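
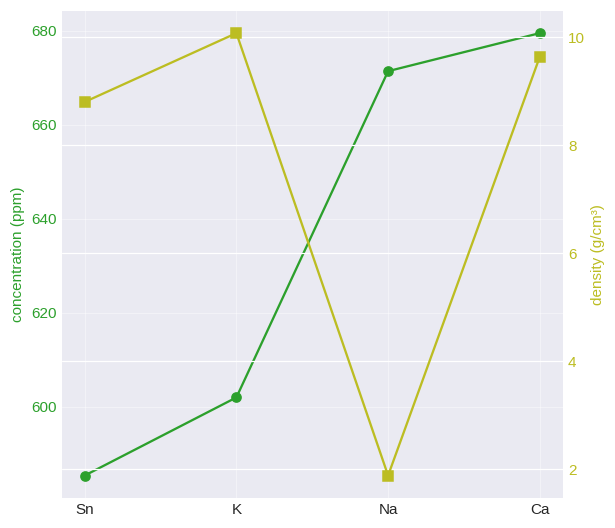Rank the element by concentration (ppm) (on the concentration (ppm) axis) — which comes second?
Na

Top 3 (on the concentration (ppm) axis): Ca ≈ 680, Na ≈ 670, K ≈ 600.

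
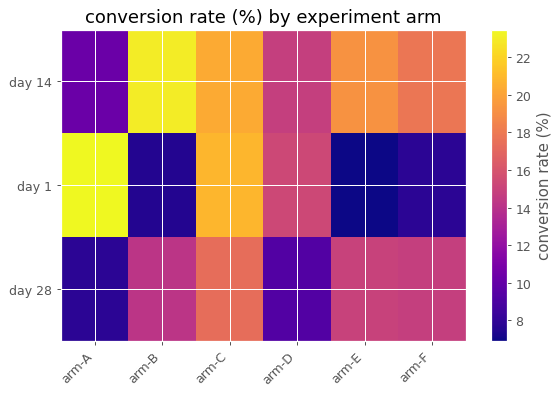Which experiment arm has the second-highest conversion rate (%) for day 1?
arm-C

Top 3 for day 1: arm-A ≈ 24, arm-C ≈ 20, arm-D ≈ 16.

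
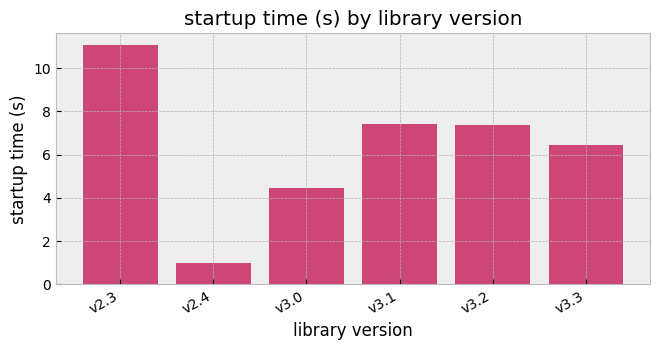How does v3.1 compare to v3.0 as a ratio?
≈ 1.75×

v3.1 ≈ 7, v3.0 ≈ 4; 7/4 ≈ 1.75.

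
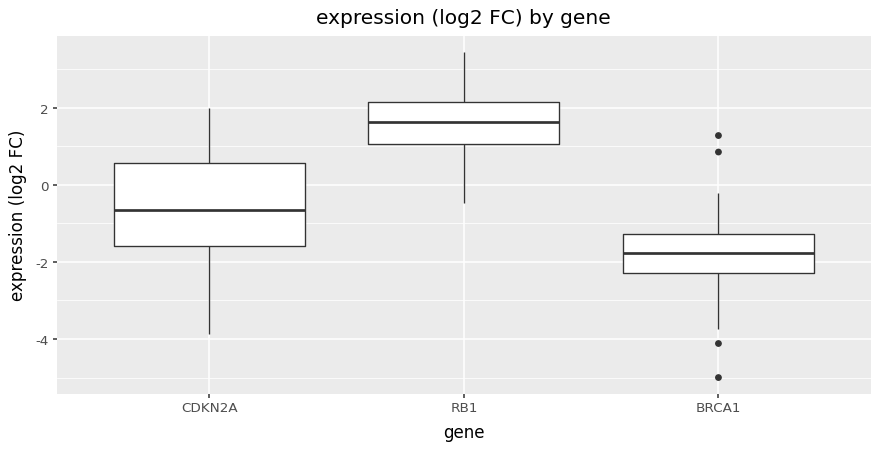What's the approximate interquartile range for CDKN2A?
≈ 2.0

Q3 ≈ 0.5, Q1 ≈ -1.5; IQR ≈ 2.0.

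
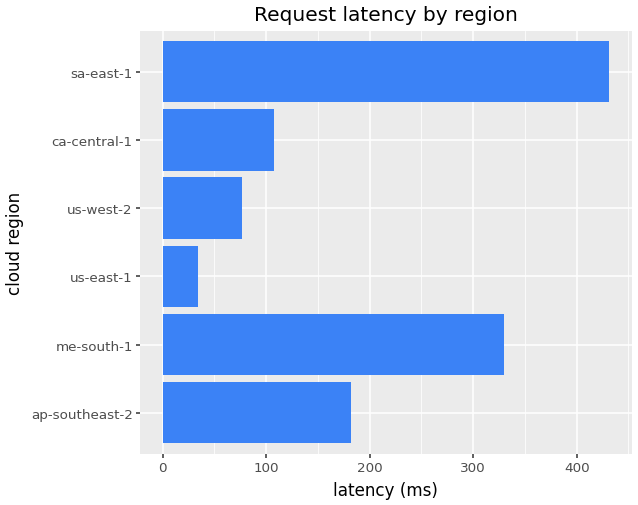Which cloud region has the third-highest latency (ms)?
Top 4: sa-east-1 ≈ 450, me-south-1 ≈ 350, ap-southeast-2 ≈ 200, ca-central-1 ≈ 100.

ap-southeast-2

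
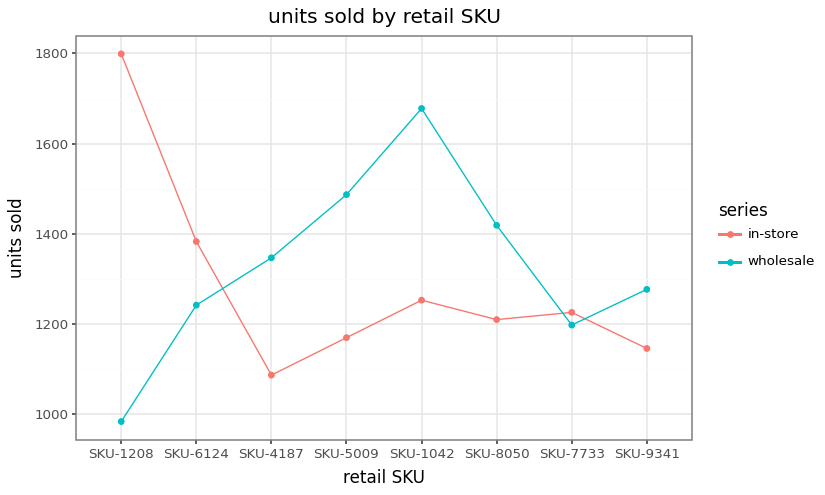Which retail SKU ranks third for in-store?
SKU-1042

Top 4 for in-store: SKU-1208 ≈ 1800, SKU-6124 ≈ 1400, SKU-1042 ≈ 1300, SKU-7733 ≈ 1200.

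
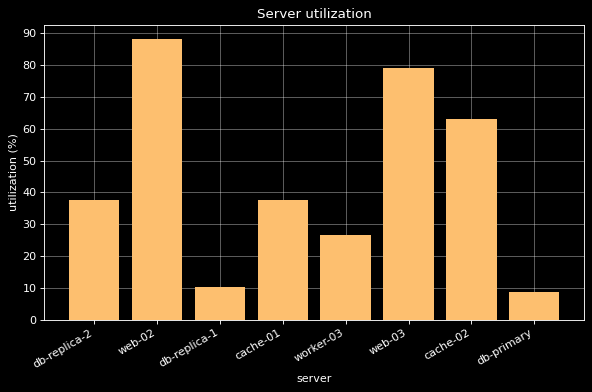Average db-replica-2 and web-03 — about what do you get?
(40 + 80) / 2 ≈ 60.

≈ 60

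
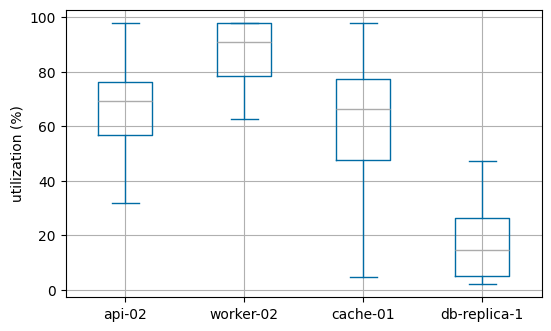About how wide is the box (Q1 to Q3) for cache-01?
Q3 ≈ 80, Q1 ≈ 50; IQR ≈ 30.

≈ 30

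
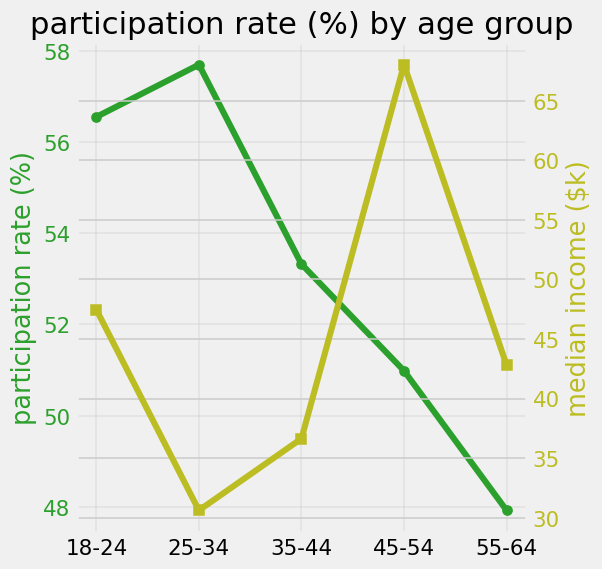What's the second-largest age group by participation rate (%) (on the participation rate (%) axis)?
18-24

Top 3 (on the participation rate (%) axis): 25-34 ≈ 58, 18-24 ≈ 57, 35-44 ≈ 53.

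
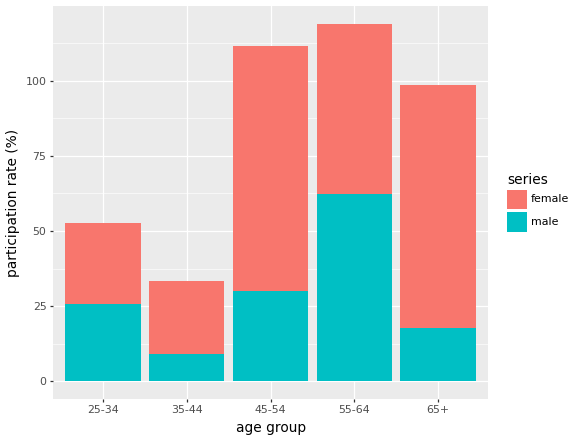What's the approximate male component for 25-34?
male top ≈ 30, bottom ≈ 0; segment ≈ 30.

≈ 30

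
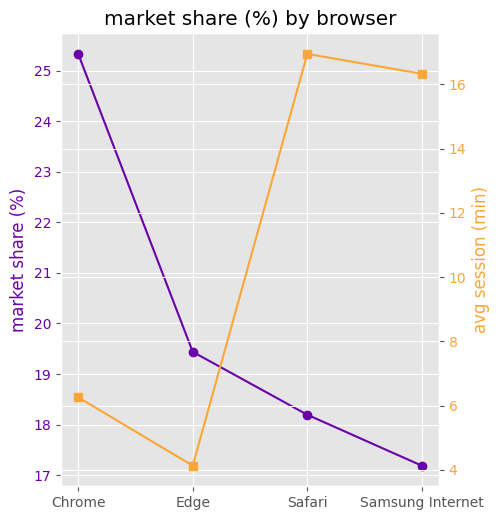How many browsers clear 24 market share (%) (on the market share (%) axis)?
1

Above 24: Chrome.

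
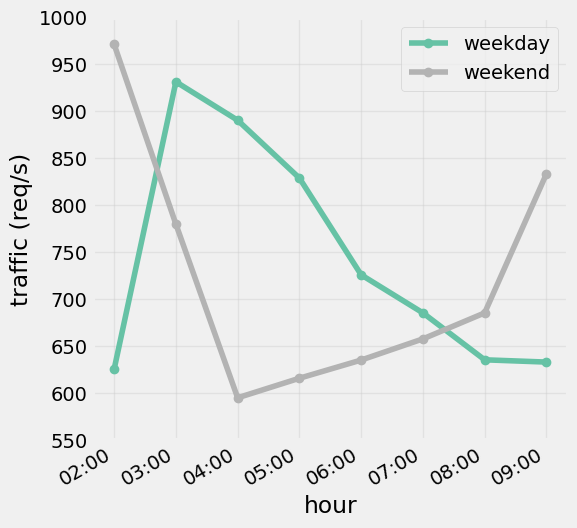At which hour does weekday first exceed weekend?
02:00: weekday ≈ 650 vs weekend ≈ 950 (not yet); 03:00: weekday ≈ 950 vs weekend ≈ 800 (first crossover).

03:00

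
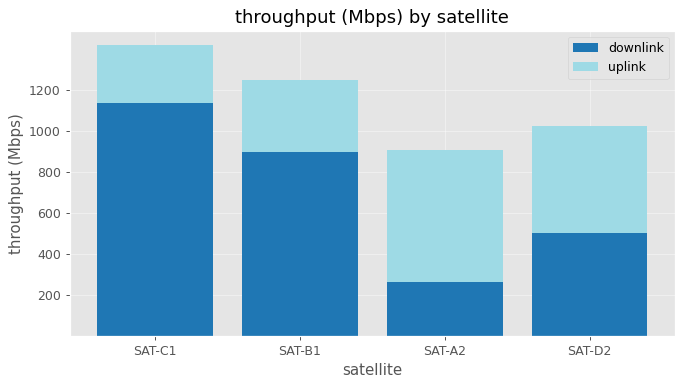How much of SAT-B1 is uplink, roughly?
uplink top ≈ 1200, bottom ≈ 800; segment ≈ 400.

≈ 400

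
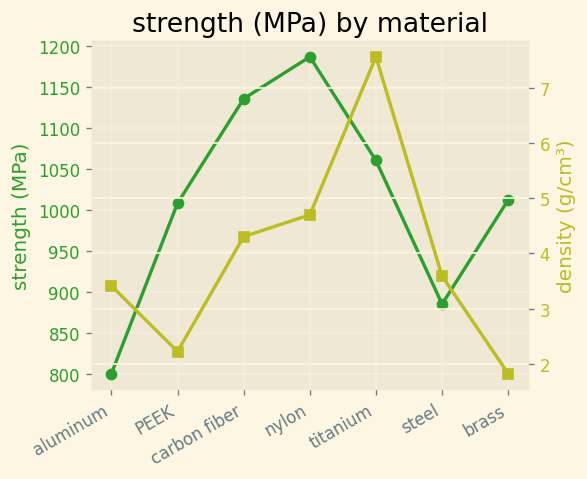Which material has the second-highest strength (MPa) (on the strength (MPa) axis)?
carbon fiber

Top 3 (on the strength (MPa) axis): nylon ≈ 1200, carbon fiber ≈ 1150, titanium ≈ 1050.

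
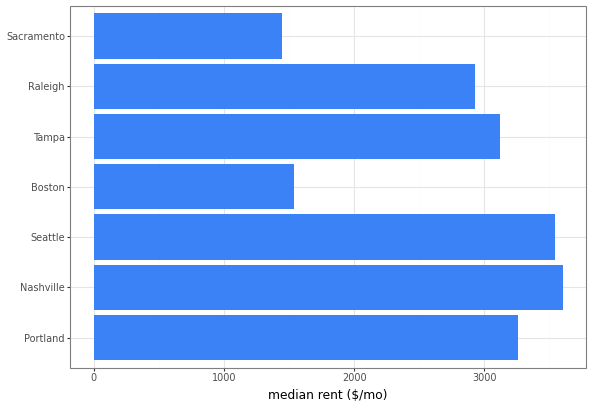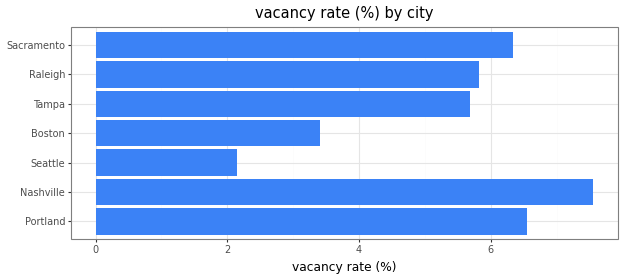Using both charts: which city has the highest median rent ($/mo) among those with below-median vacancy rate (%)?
Chart 2 median vacancy rate (%) ≈ 6; below-median cities: Seattle, Boston, Tampa. Among those, Seattle has the highest median rent ($/mo) (≈ 3500).

Seattle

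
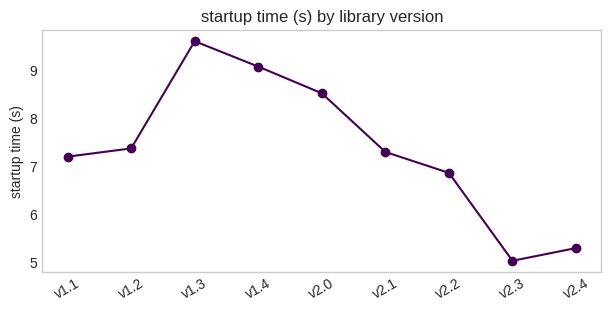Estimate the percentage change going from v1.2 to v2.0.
≈ +13.3%

v1.2 ≈ 7.5, v2.0 ≈ 8.5; (8.5 − 7.5) / 7.5 ≈ +13.3%.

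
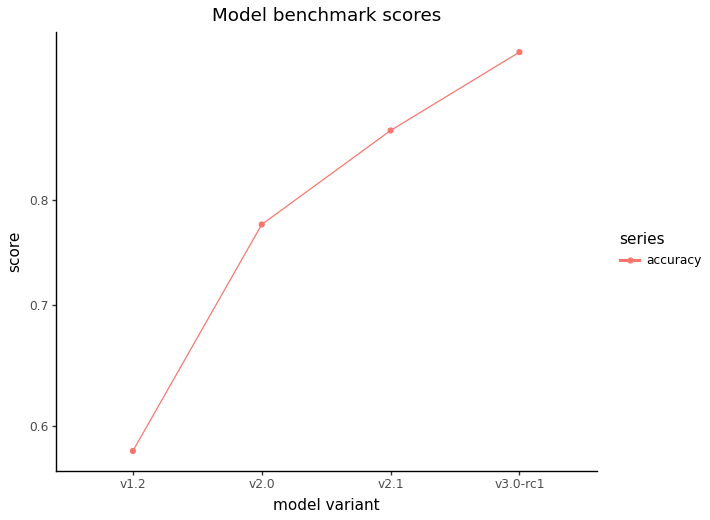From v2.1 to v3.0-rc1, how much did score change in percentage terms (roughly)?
v2.1 ≈ 0.85, v3.0-rc1 ≈ 0.95; (0.95 − 0.85) / 0.85 ≈ +11.8%.

≈ +11.8%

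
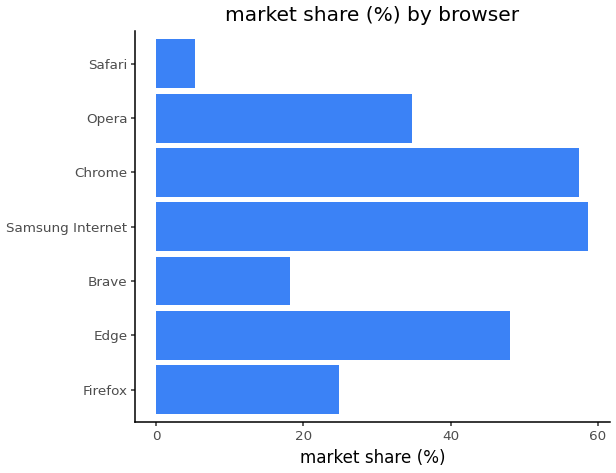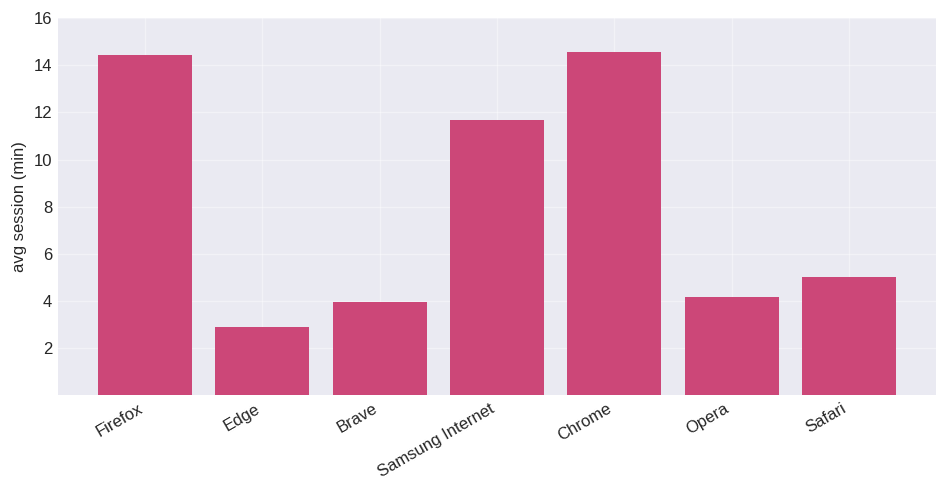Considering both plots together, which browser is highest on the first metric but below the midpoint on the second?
Chart 2 median avg session (min) ≈ 6; below-median browsers: Edge, Brave, Opera. Among those, Edge has the highest market share (%) (≈ 50).

Edge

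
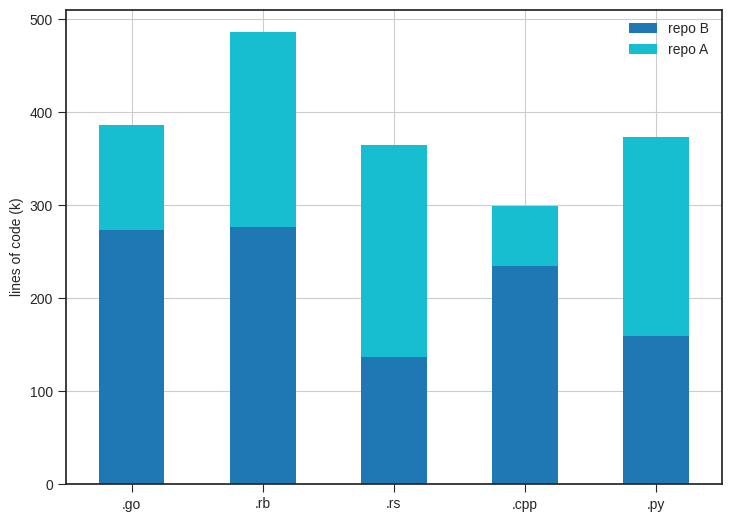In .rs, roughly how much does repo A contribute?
≈ 200

repo A top ≈ 350, bottom ≈ 150; segment ≈ 200.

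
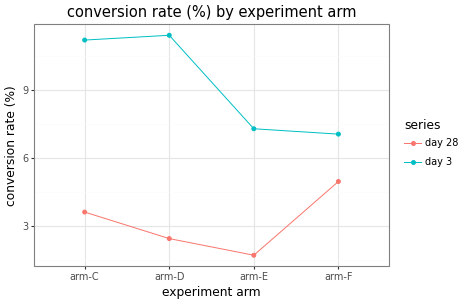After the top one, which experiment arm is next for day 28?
Top 3 for day 28: arm-F ≈ 5, arm-C ≈ 4, arm-D ≈ 2.

arm-C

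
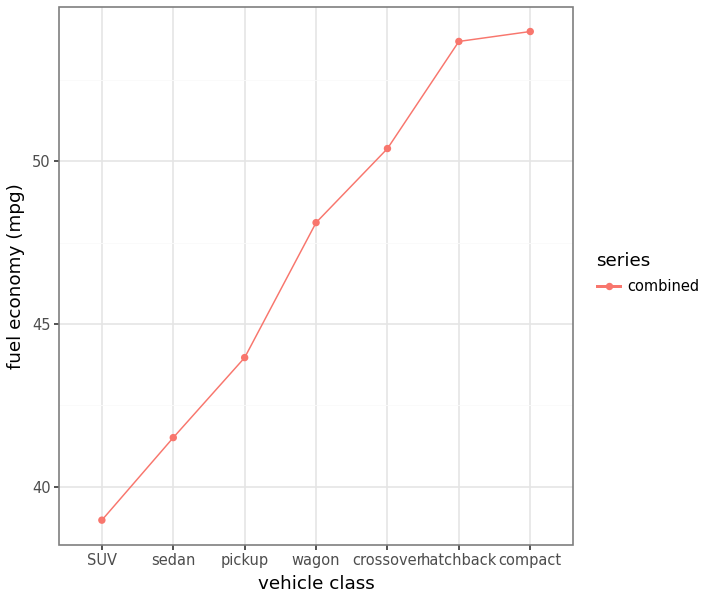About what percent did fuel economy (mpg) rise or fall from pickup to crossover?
≈ +13.6%

pickup ≈ 44, crossover ≈ 50; (50 − 44) / 44 ≈ +13.6%.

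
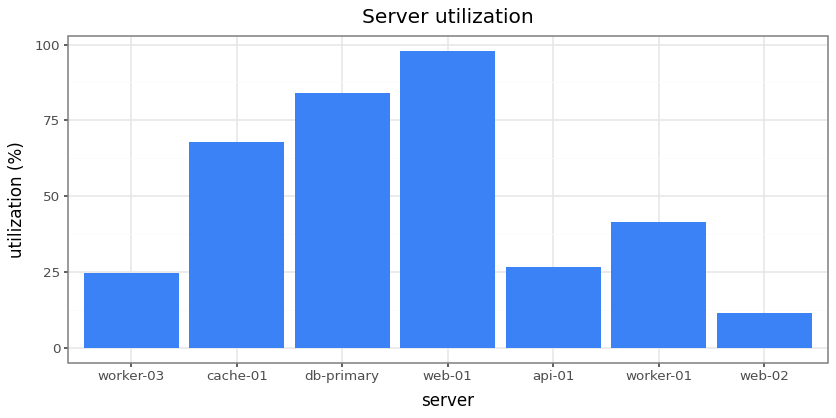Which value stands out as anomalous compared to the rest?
web-01

web-01 ≈ 100; the rest sit between ≈ 10 and ≈ 80.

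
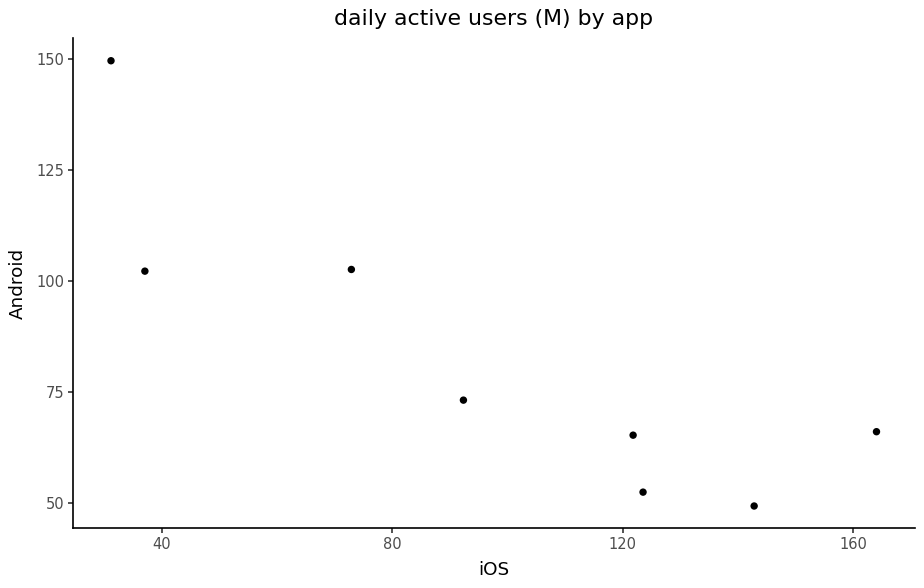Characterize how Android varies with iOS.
negative, strong

Points are negatively correlated; strong (|r| ≈ 0.9).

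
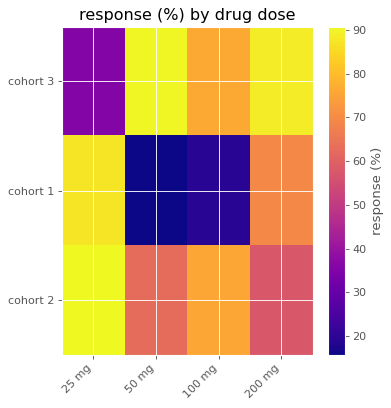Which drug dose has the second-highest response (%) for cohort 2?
Top 3 for cohort 2: 25 mg ≈ 90, 100 mg ≈ 80, 50 mg ≈ 60.

100 mg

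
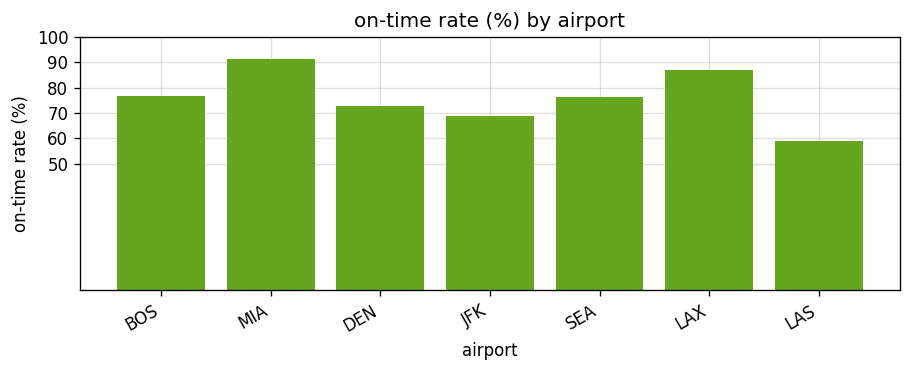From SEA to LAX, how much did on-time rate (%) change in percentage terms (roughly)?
≈ +12.5%

SEA ≈ 80, LAX ≈ 90; (90 − 80) / 80 ≈ +12.5%.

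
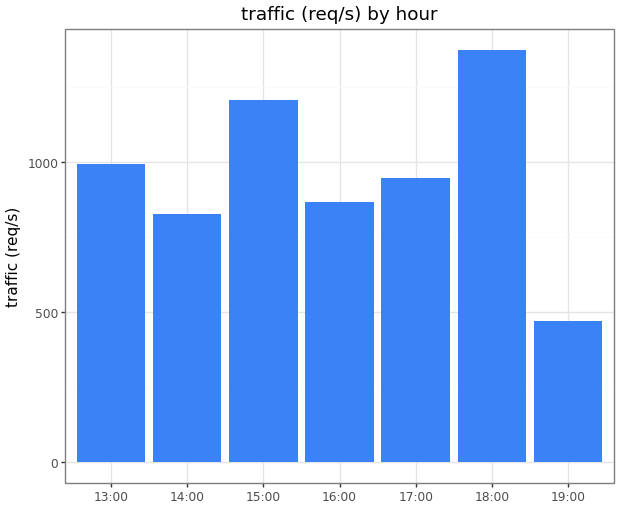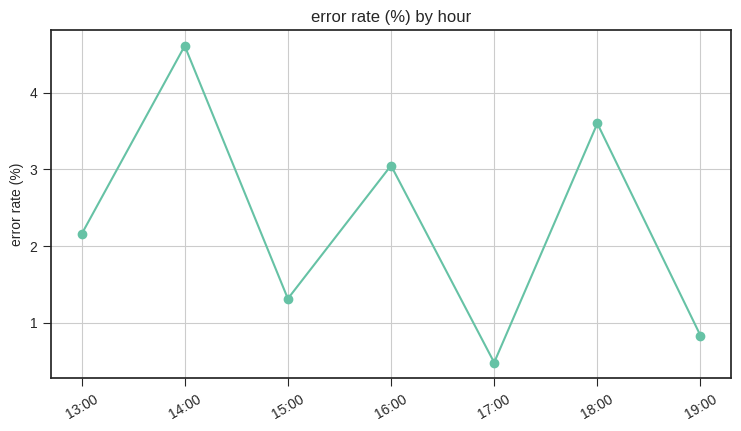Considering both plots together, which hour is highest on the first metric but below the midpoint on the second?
15:00

Chart 2 median error rate (%) ≈ 2; below-median hours: 15:00, 17:00, 19:00. Among those, 15:00 has the highest traffic (req/s) (≈ 1200).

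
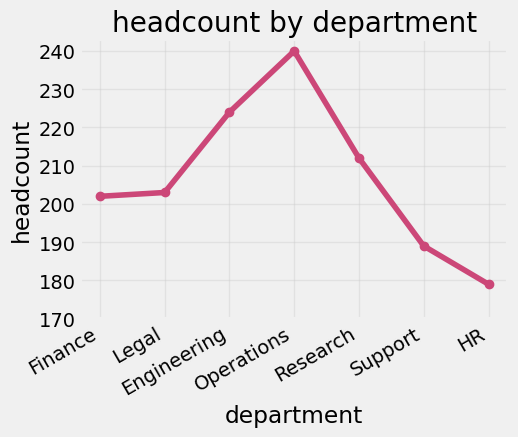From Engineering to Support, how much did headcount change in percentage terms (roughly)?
Engineering ≈ 220, Support ≈ 190; (190 − 220) / 220 ≈ -13.6%.

≈ -13.6%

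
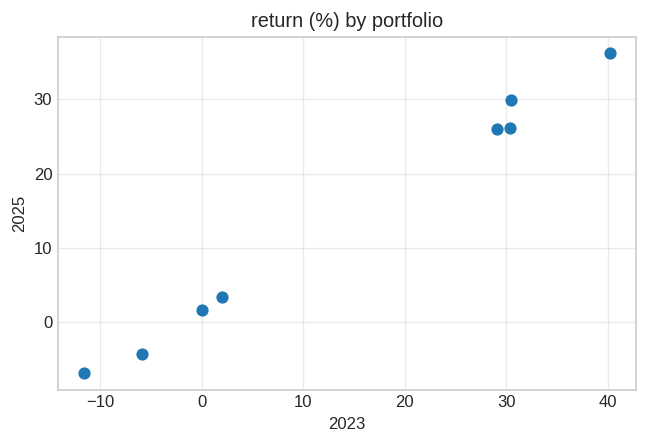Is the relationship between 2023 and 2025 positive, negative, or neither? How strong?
Points are positively correlated; strong (|r| ≈ 1.0).

positive, strong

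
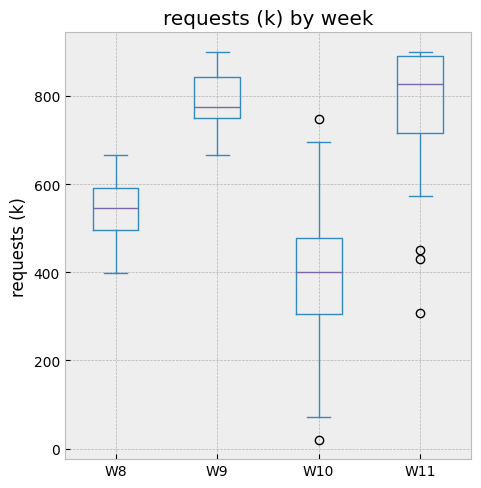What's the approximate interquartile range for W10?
≈ 200

Q3 ≈ 500, Q1 ≈ 300; IQR ≈ 200.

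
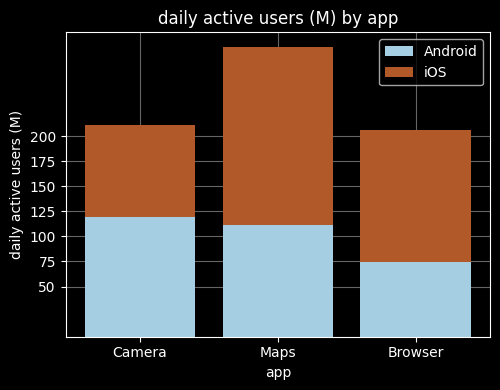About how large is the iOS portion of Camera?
≈ 75

iOS top ≈ 200, bottom ≈ 125; segment ≈ 75.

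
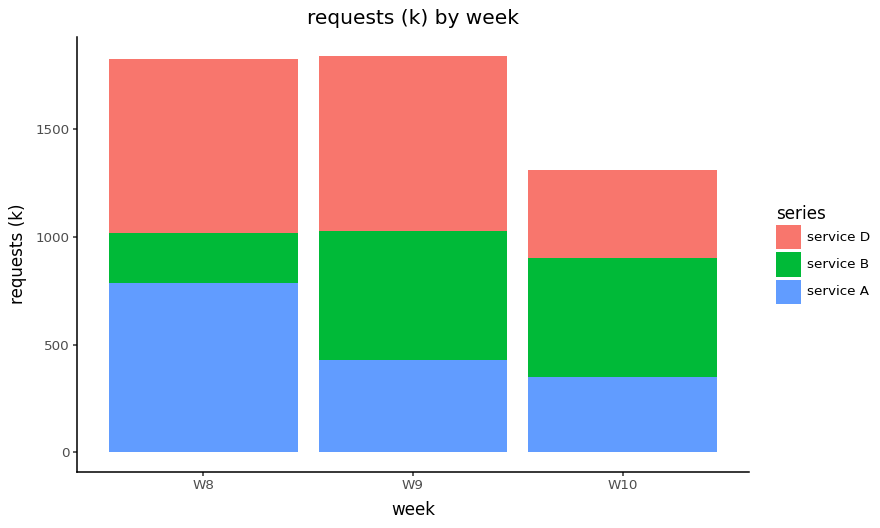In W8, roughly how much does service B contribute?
≈ 200

service B top ≈ 1000, bottom ≈ 800; segment ≈ 200.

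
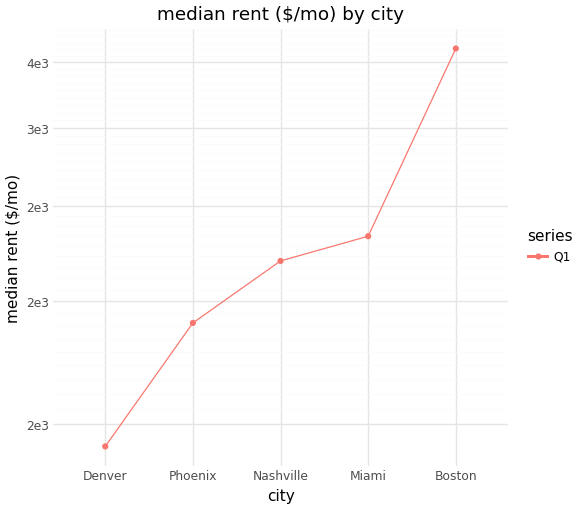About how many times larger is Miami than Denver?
Miami ≈ 2400, Denver ≈ 1400; 2400/1400 ≈ 1.71.

≈ 1.71×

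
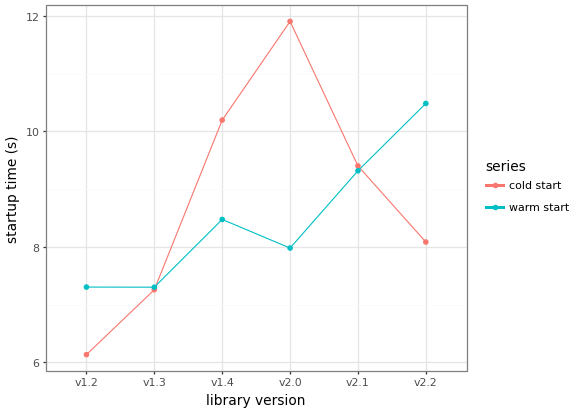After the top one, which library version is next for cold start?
v1.4

Top 3 for cold start: v2.0 ≈ 12.0, v1.4 ≈ 10.0, v2.1 ≈ 9.5.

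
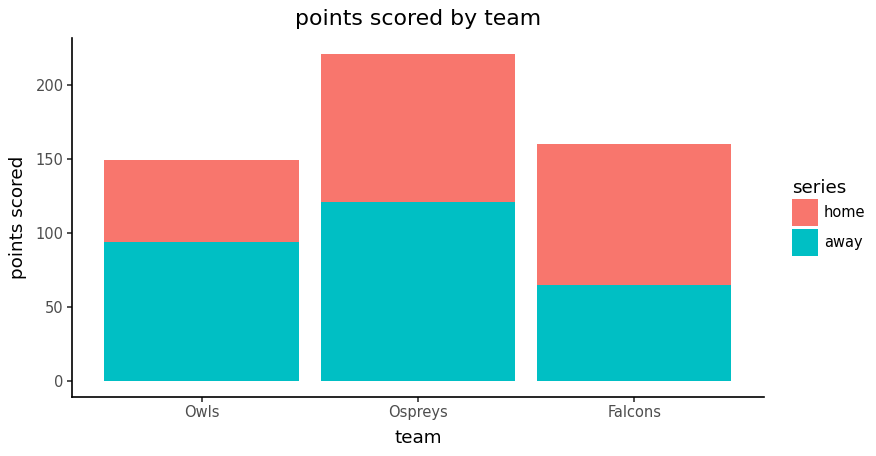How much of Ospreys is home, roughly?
≈ 100

home top ≈ 220, bottom ≈ 120; segment ≈ 100.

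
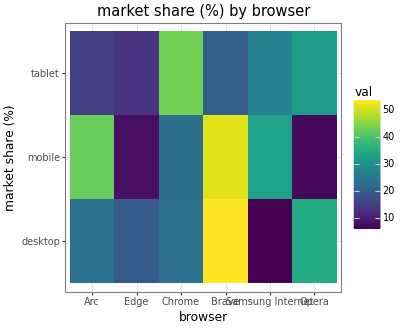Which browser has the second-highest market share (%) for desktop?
Top 3 for desktop: Brave ≈ 55, Opera ≈ 35, Arc ≈ 25.

Opera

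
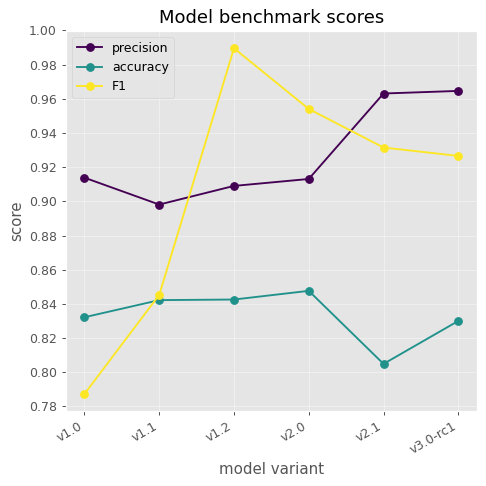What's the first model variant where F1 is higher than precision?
v1.2

v1.1: F1 ≈ 0.84 vs precision ≈ 0.90 (not yet); v1.2: F1 ≈ 0.98 vs precision ≈ 0.90 (first crossover).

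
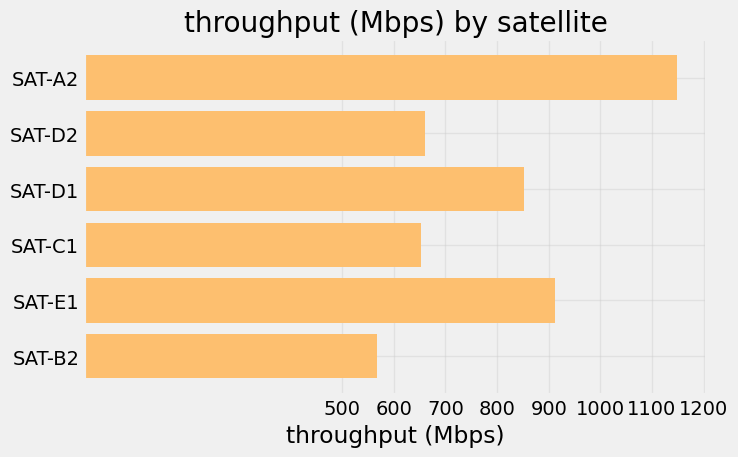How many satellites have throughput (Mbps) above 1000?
1

Above 1000: SAT-A2.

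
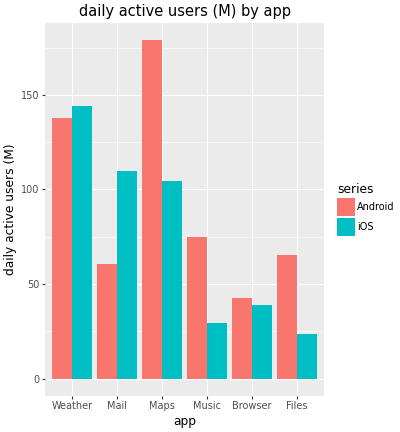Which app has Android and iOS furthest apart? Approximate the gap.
Maps, ≈ 80 M

Maps: Android ≈ 180, iOS ≈ 100 → gap ≈ 80. Next-largest (Mail) is only ≈ 40.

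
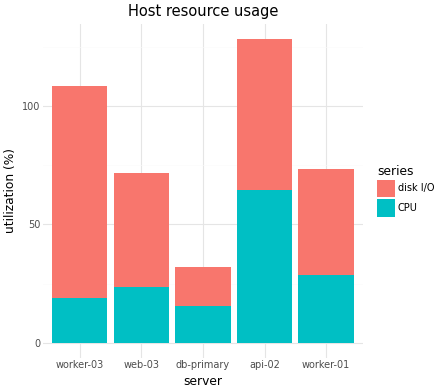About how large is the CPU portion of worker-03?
CPU top ≈ 20, bottom ≈ 0; segment ≈ 20.

≈ 20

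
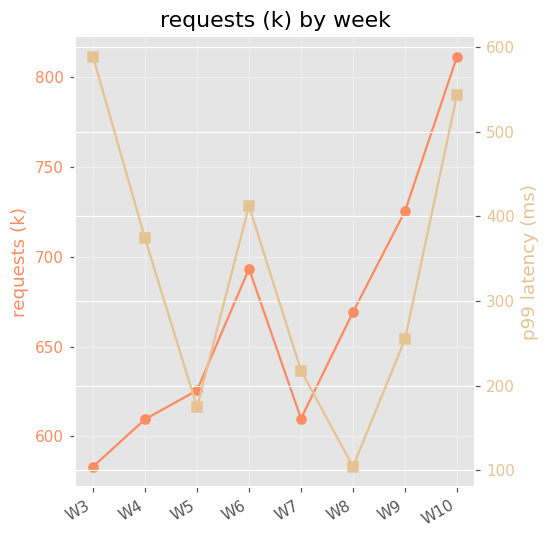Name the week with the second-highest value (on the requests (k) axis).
Top 3 (on the requests (k) axis): W10 ≈ 820, W9 ≈ 720, W6 ≈ 700.

W9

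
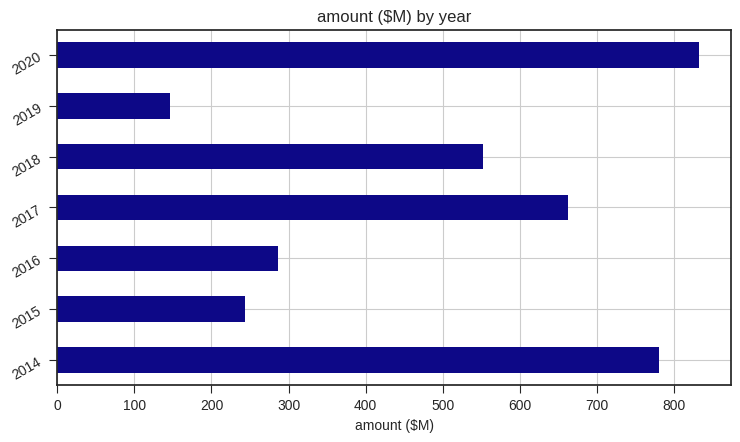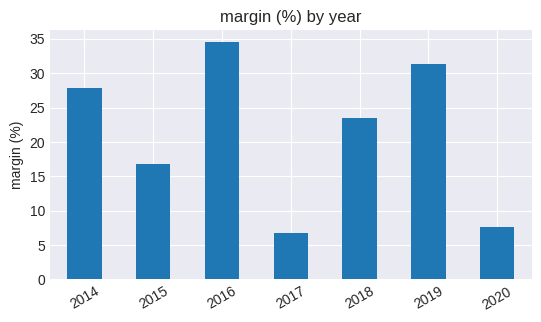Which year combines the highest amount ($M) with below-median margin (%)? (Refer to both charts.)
Chart 2 median margin (%) ≈ 25; below-median years: 2015, 2017, 2020. Among those, 2020 has the highest amount ($M) (≈ 800).

2020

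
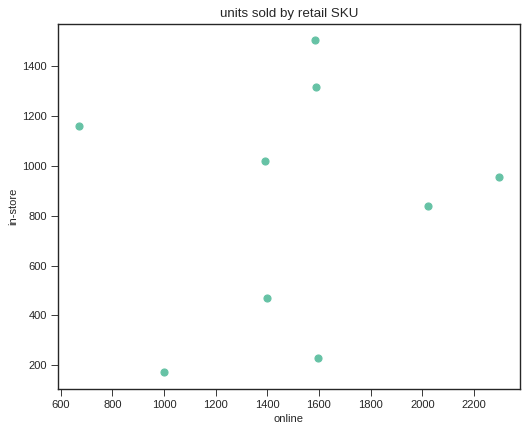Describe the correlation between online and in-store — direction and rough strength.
no clear correlation

Points are roughly uncorrelated; weak (|r| ≈ 0.1).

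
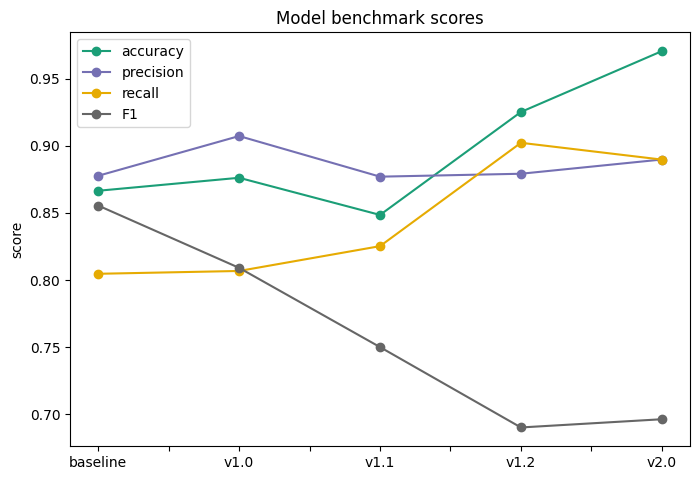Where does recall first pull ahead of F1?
v1.1

v1.0: recall ≈ 0.80 vs F1 ≈ 0.80 (not yet); v1.1: recall ≈ 0.85 vs F1 ≈ 0.75 (first crossover).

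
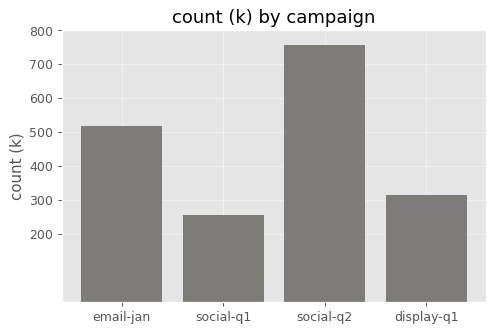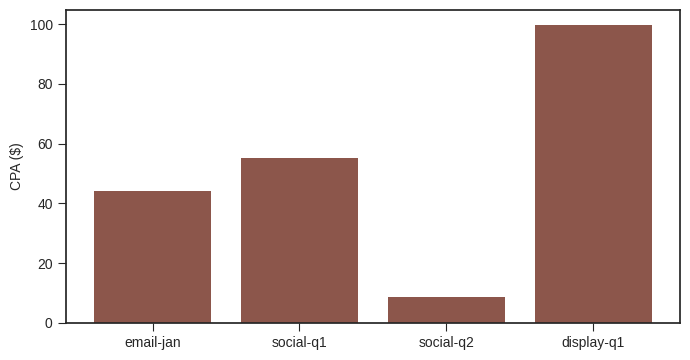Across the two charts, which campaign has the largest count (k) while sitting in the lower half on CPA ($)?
Chart 2 median CPA ($) ≈ 50; below-median campaigns: email-jan, social-q2. Among those, social-q2 has the highest count (k) (≈ 800).

social-q2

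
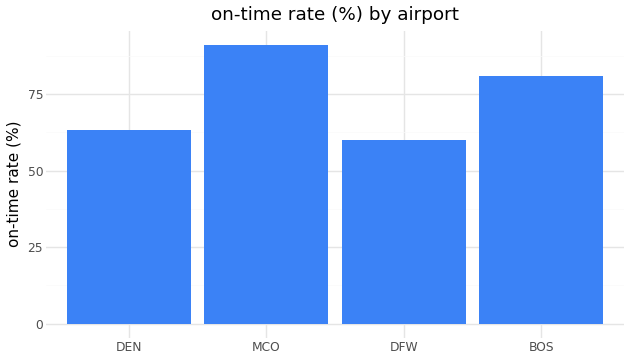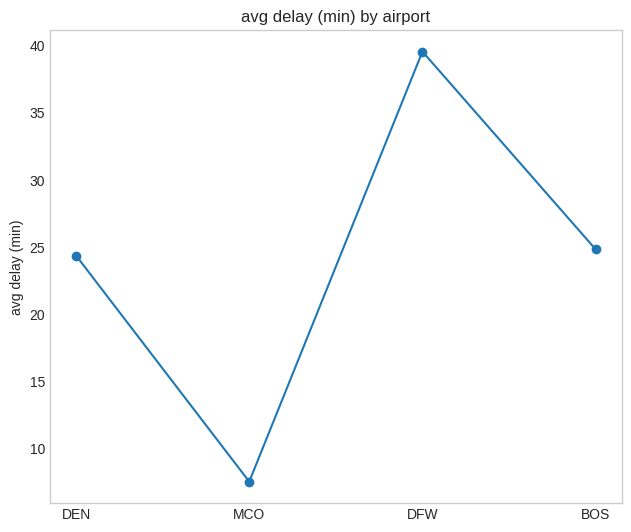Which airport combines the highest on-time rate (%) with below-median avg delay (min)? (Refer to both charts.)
MCO

Chart 2 median avg delay (min) ≈ 25; below-median airports: DEN, MCO. Among those, MCO has the highest on-time rate (%) (≈ 90).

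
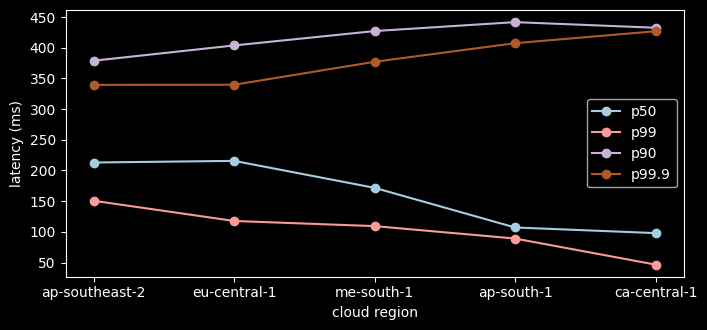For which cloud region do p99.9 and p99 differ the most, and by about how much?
ca-central-1, ≈ 400 ms

ca-central-1: p99.9 ≈ 450, p99 ≈ 50 → gap ≈ 400. Next-largest (ap-south-1) is only ≈ 300.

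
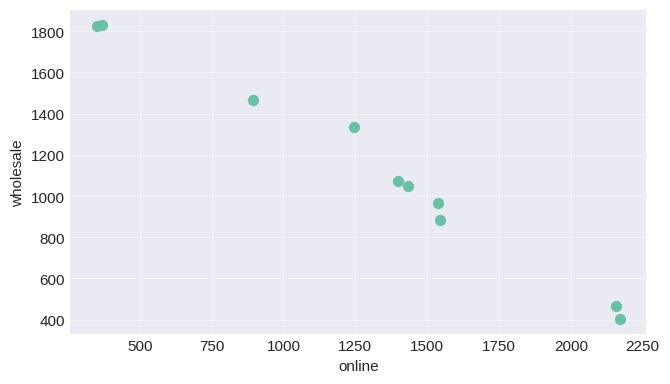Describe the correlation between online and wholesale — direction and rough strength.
negative, strong

Points are negatively correlated; strong (|r| ≈ 1.0).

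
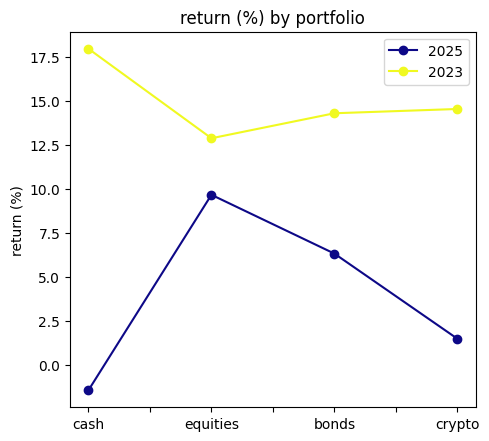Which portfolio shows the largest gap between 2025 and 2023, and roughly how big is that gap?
cash, ≈ 20 %

cash: 2025 ≈ -2, 2023 ≈ 18 → gap ≈ 20. Next-largest (crypto) is only ≈ 12.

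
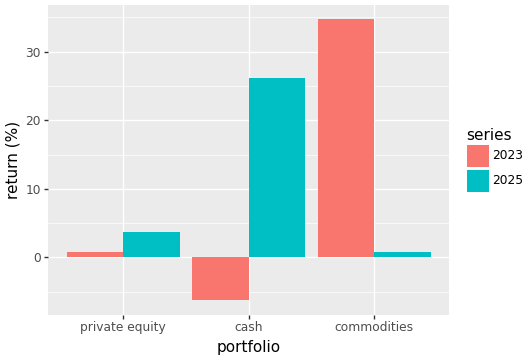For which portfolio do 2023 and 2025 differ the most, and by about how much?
commodities: 2023 ≈ 35, 2025 ≈ 0 → gap ≈ 35. Next-largest (cash) is only ≈ 30.

commodities, ≈ 35 %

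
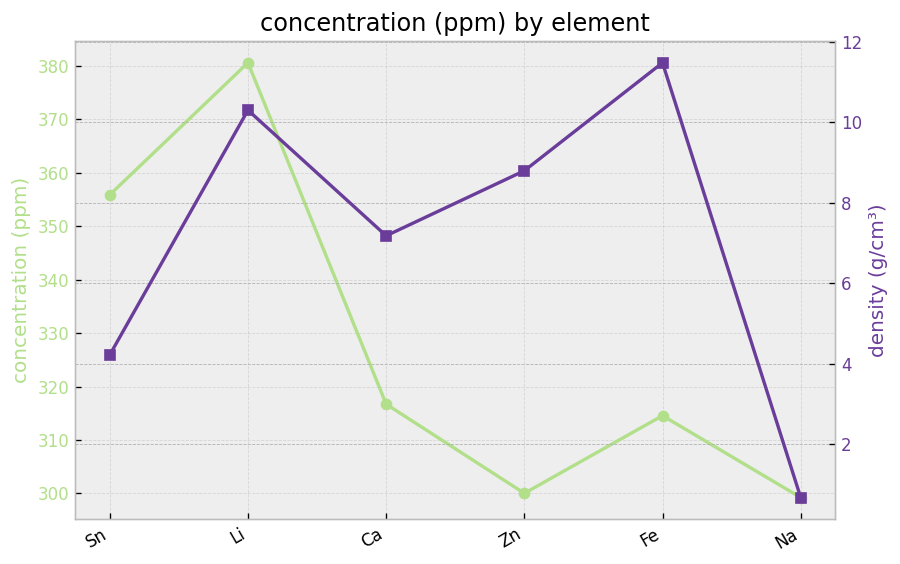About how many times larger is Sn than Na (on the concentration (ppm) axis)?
Sn ≈ 360, Na ≈ 300; 360/300 ≈ 1.2.

≈ 1.2×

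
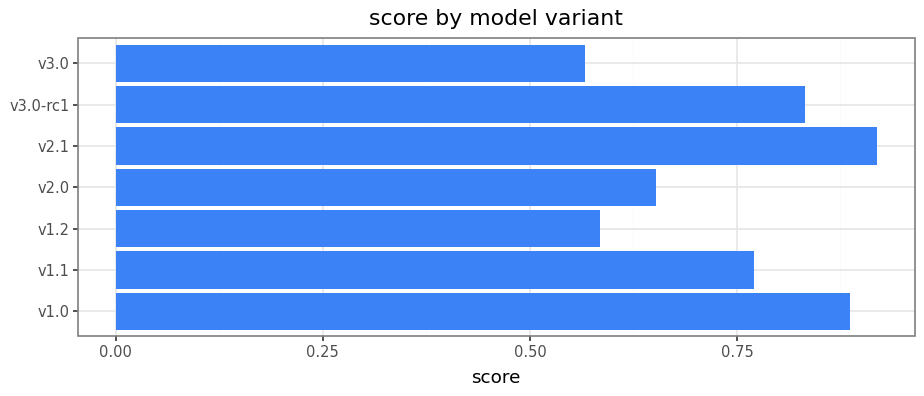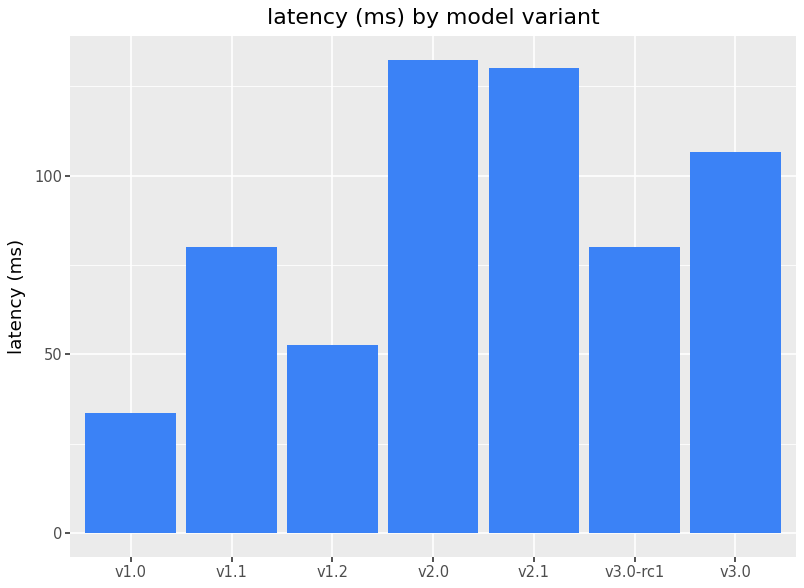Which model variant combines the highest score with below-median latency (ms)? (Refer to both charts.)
v1.0

Chart 2 median latency (ms) ≈ 80; below-median model variants: v1.0, v1.2, v3.0-rc1. Among those, v1.0 has the highest score (≈ 0.9).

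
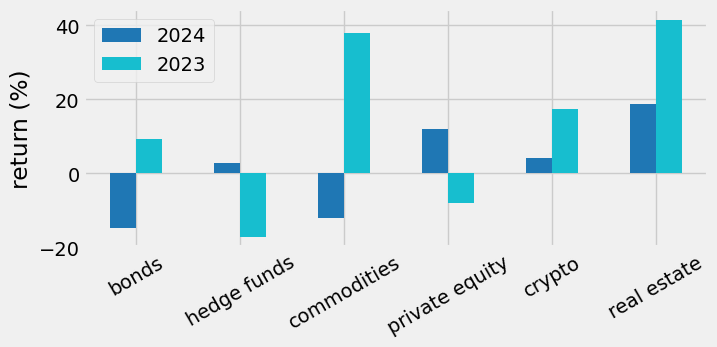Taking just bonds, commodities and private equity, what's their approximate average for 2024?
(-15 + -10 + 10) / 3 ≈ -5.

≈ -5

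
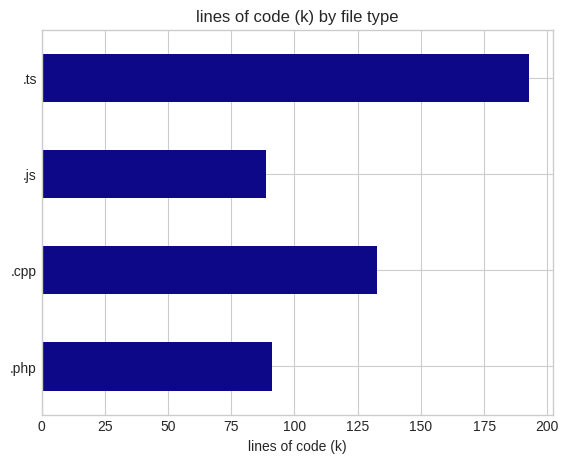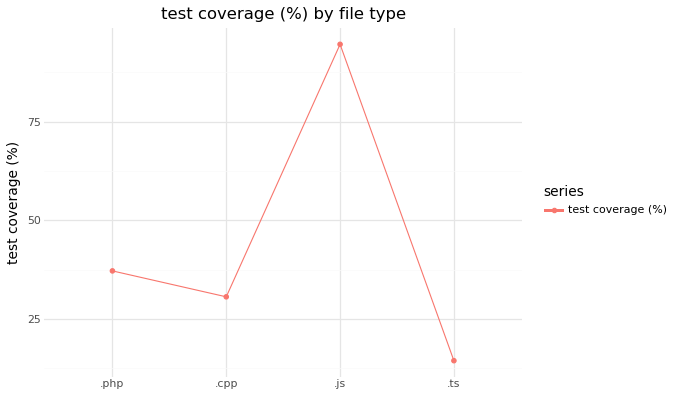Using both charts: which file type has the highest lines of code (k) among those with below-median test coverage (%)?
Chart 2 median test coverage (%) ≈ 30; below-median file types: .cpp, .ts. Among those, .ts has the highest lines of code (k) (≈ 200).

.ts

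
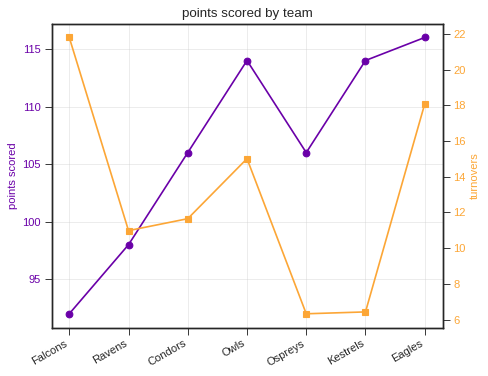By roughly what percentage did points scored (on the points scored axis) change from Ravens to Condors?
Ravens ≈ 98, Condors ≈ 106; (106 − 98) / 98 ≈ +8.2%.

≈ +8.2%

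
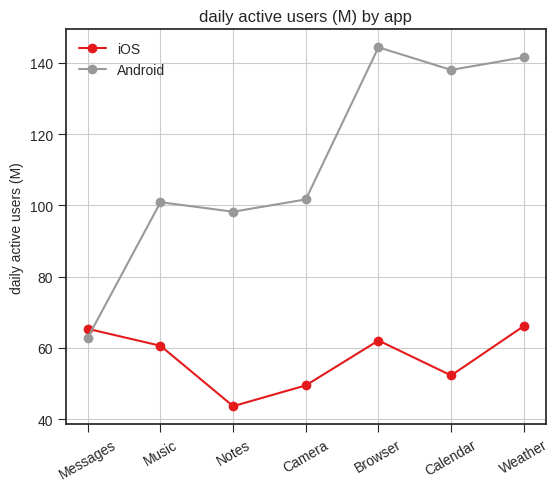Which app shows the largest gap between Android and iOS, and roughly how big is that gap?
Calendar, ≈ 90 M

Calendar: Android ≈ 140, iOS ≈ 50 → gap ≈ 90. Next-largest (Browser) is only ≈ 80.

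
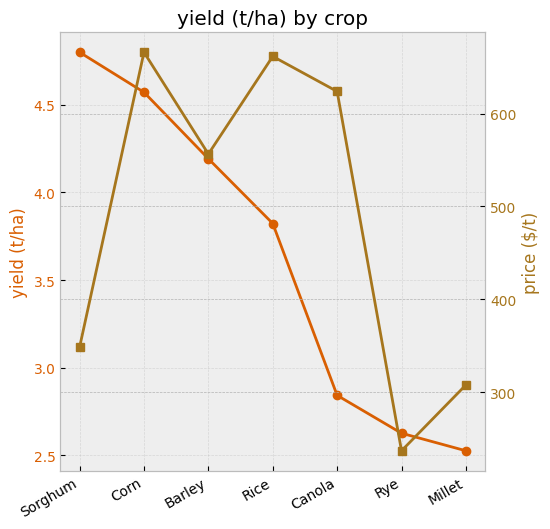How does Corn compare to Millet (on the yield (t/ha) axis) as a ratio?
Corn ≈ 4.6, Millet ≈ 2.6; 4.6/2.6 ≈ 1.77.

≈ 1.77×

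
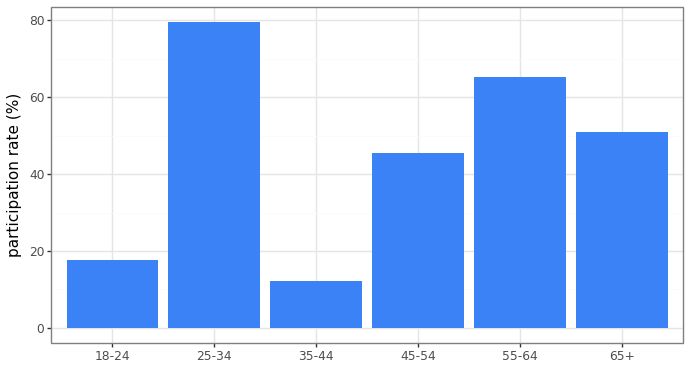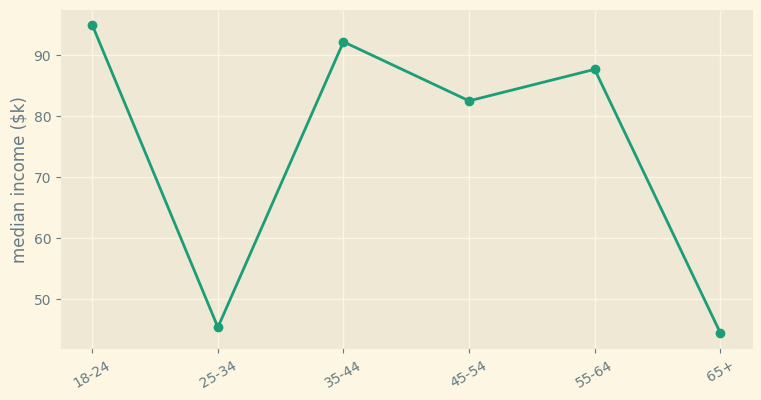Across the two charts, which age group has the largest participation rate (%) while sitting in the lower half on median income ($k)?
25-34

Chart 2 median median income ($k) ≈ 90; below-median age groups: 25-34, 45-54, 65+. Among those, 25-34 has the highest participation rate (%) (≈ 80).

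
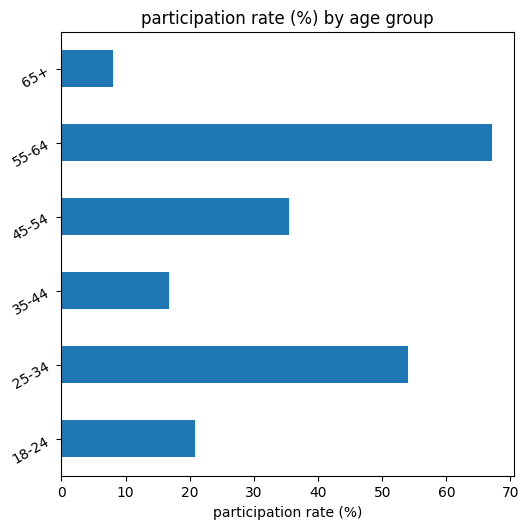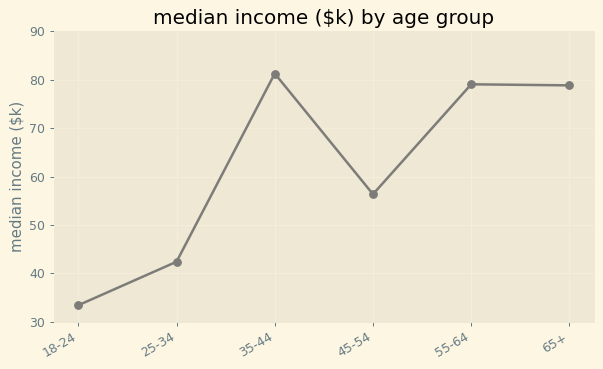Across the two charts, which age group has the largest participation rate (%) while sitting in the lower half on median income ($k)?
Chart 2 median median income ($k) ≈ 70; below-median age groups: 18-24, 25-34, 45-54. Among those, 25-34 has the highest participation rate (%) (≈ 50).

25-34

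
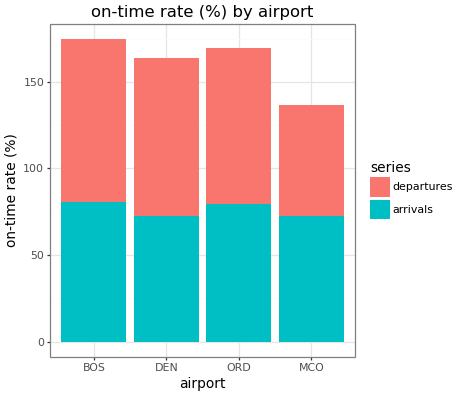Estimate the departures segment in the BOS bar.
departures top ≈ 180, bottom ≈ 80; segment ≈ 100.

≈ 100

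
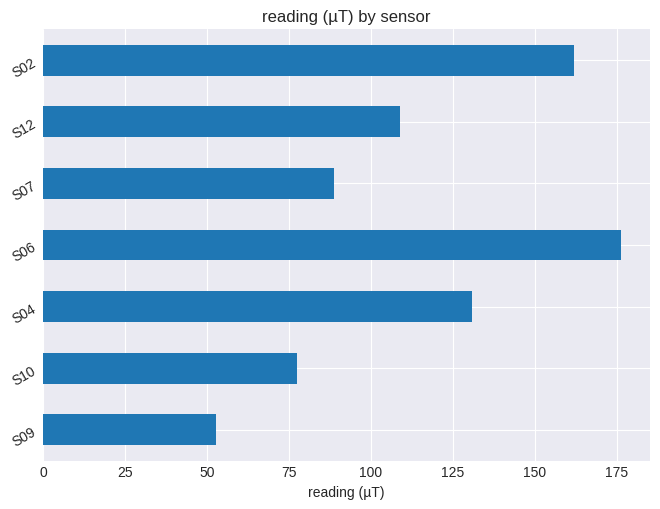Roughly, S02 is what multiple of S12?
≈ 1.6×

S02 ≈ 160, S12 ≈ 100; 160/100 ≈ 1.6.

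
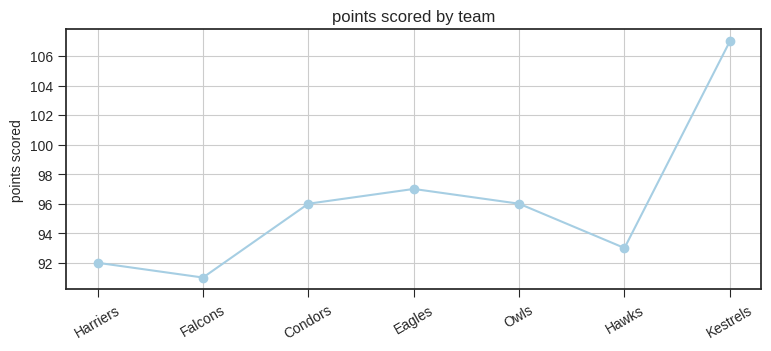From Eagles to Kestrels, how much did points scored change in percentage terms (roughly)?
Eagles ≈ 96, Kestrels ≈ 108; (108 − 96) / 96 ≈ +12.5%.

≈ +12.5%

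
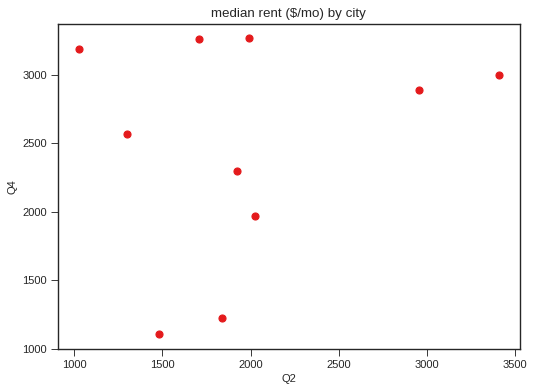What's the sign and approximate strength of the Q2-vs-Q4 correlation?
Points are roughly uncorrelated; weak (|r| ≈ 0.2).

no clear correlation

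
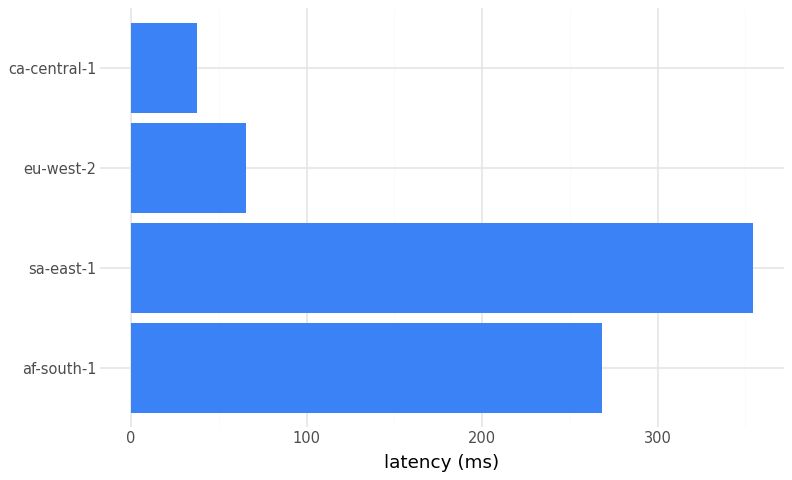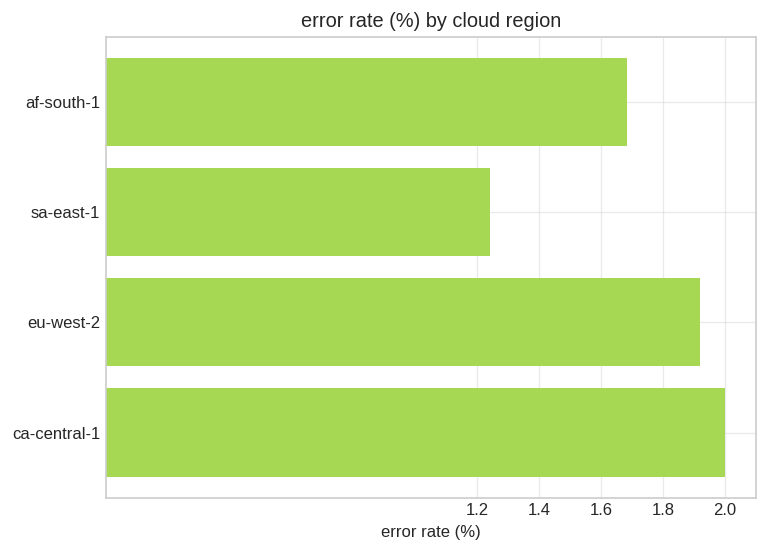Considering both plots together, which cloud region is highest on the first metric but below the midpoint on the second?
Chart 2 median error rate (%) ≈ 1.8; below-median cloud regions: af-south-1, sa-east-1. Among those, sa-east-1 has the highest latency (ms) (≈ 350).

sa-east-1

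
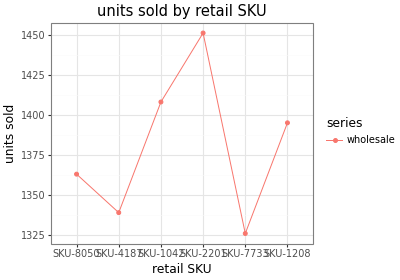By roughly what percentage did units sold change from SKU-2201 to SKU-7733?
SKU-2201 ≈ 1460, SKU-7733 ≈ 1320; (1320 − 1460) / 1460 ≈ -9.6%.

≈ -9.6%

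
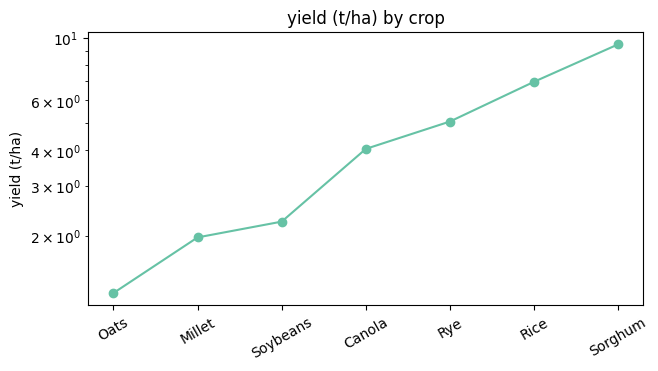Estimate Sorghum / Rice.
≈ 1.29×

Sorghum ≈ 9, Rice ≈ 7; 9/7 ≈ 1.29.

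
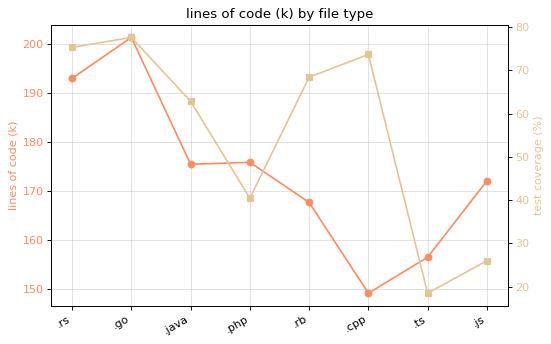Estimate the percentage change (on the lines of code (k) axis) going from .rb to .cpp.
.rb ≈ 170, .cpp ≈ 150; (150 − 170) / 170 ≈ -11.8%.

≈ -11.8%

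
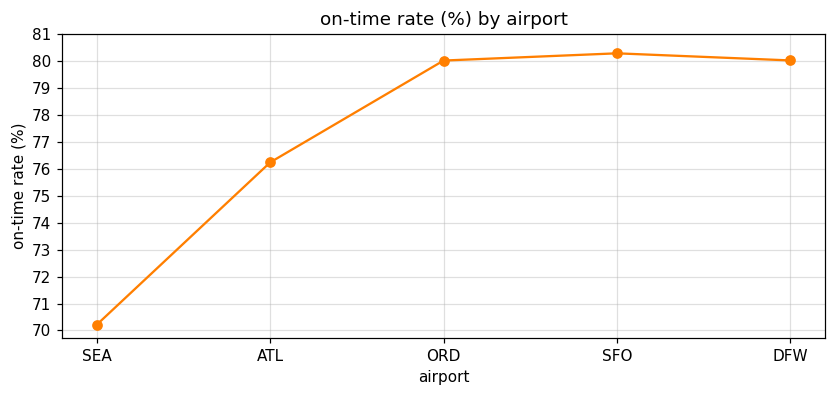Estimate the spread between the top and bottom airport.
Max SFO ≈ 80, min SEA ≈ 70; range ≈ 10.

≈ 10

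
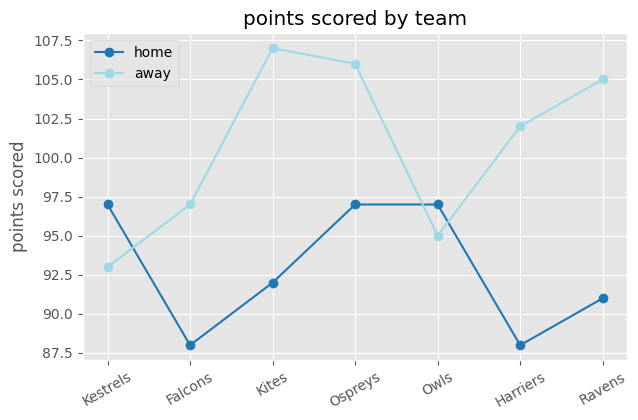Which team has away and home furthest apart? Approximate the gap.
Kites, ≈ 16

Kites: away ≈ 108, home ≈ 92 → gap ≈ 16. Next-largest (Ravens) is only ≈ 12.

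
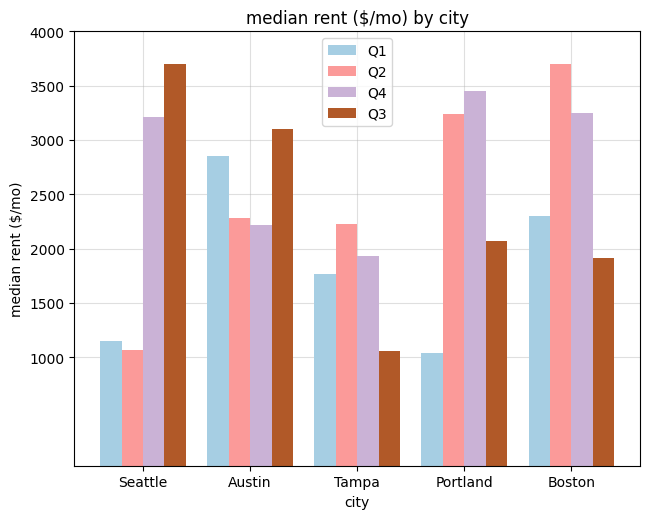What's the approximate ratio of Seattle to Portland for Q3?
≈ 1.75×

Seattle ≈ 3500, Portland ≈ 2000; 3500/2000 ≈ 1.75.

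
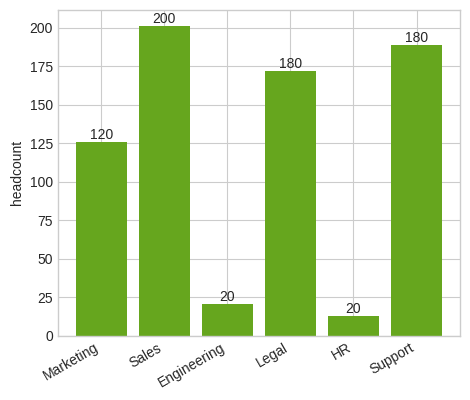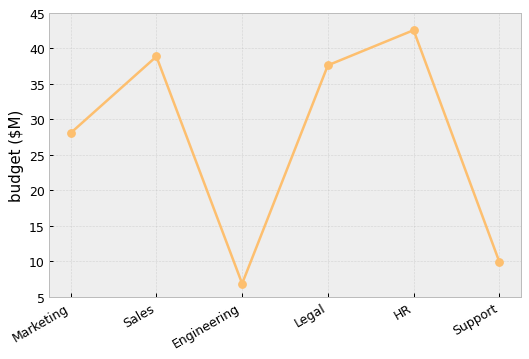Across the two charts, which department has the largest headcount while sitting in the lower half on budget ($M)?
Chart 2 median budget ($M) ≈ 35; below-median departments: Marketing, Engineering, Support. Among those, Support has the highest headcount (≈ 180).

Support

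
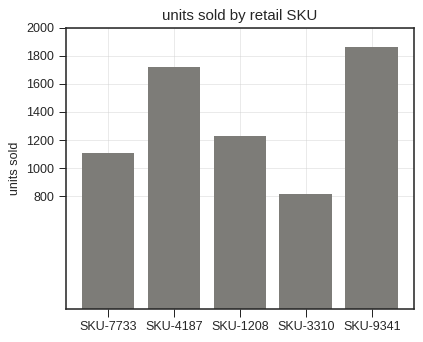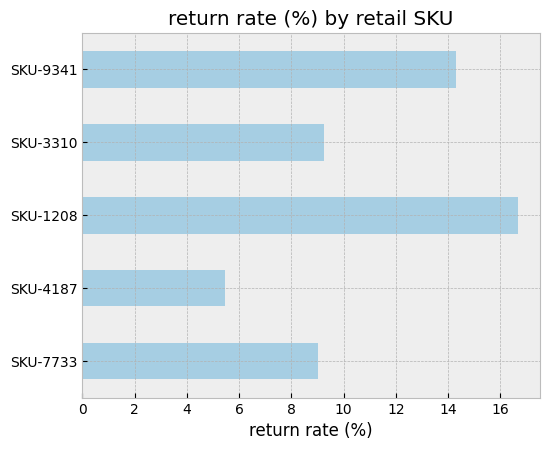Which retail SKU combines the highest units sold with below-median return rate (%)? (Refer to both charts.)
SKU-4187

Chart 2 median return rate (%) ≈ 10; below-median retail SKUs: SKU-7733, SKU-4187. Among those, SKU-4187 has the highest units sold (≈ 1800).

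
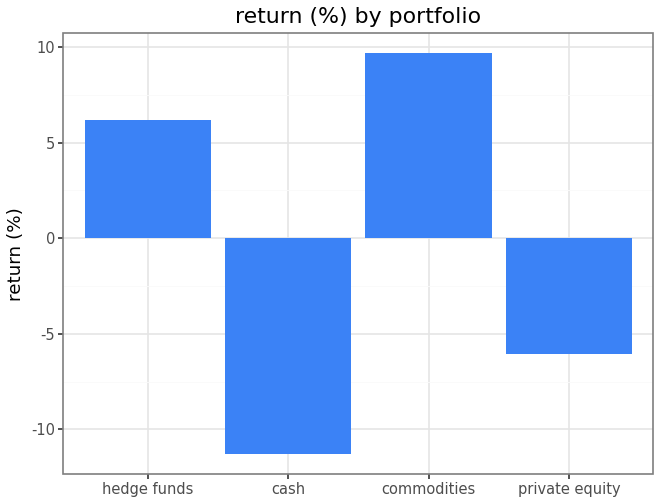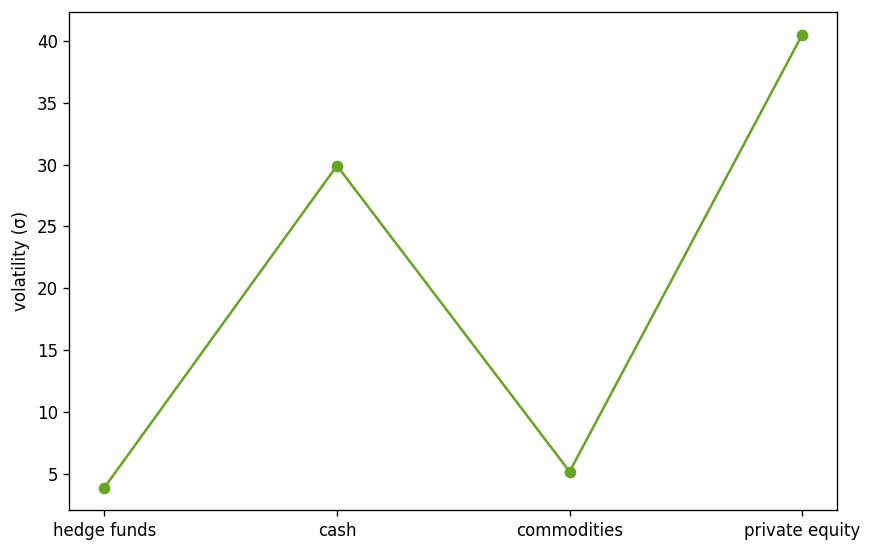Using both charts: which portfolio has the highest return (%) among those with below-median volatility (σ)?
commodities

Chart 2 median volatility (σ) ≈ 20; below-median portfolios: hedge funds, commodities. Among those, commodities has the highest return (%) (≈ 10).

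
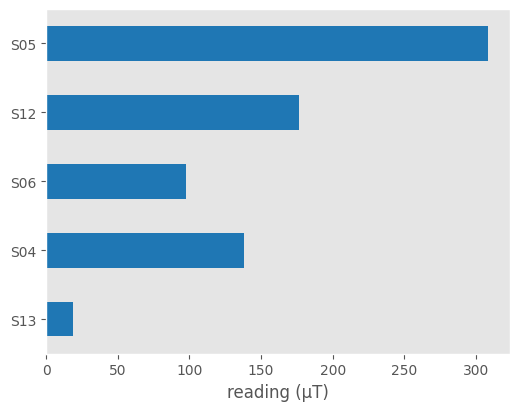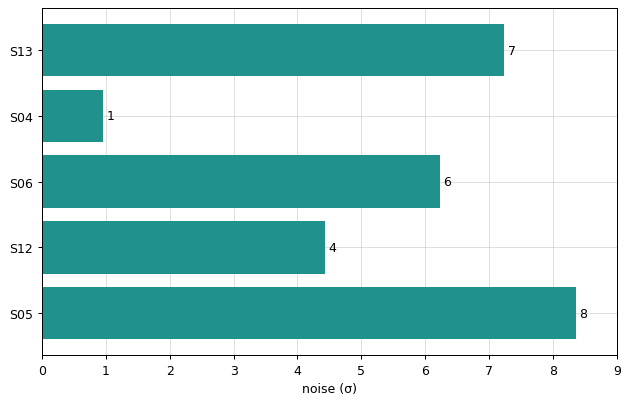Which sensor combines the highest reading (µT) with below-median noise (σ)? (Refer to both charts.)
Chart 2 median noise (σ) ≈ 6; below-median sensors: S04, S12. Among those, S12 has the highest reading (µT) (≈ 200).

S12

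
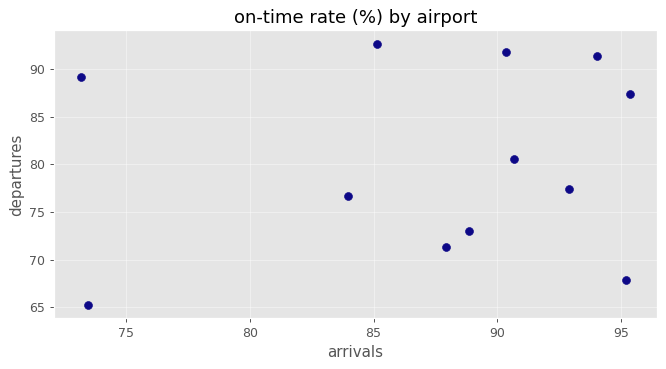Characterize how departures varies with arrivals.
no clear correlation

Points are roughly uncorrelated; weak (|r| ≈ 0.1).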